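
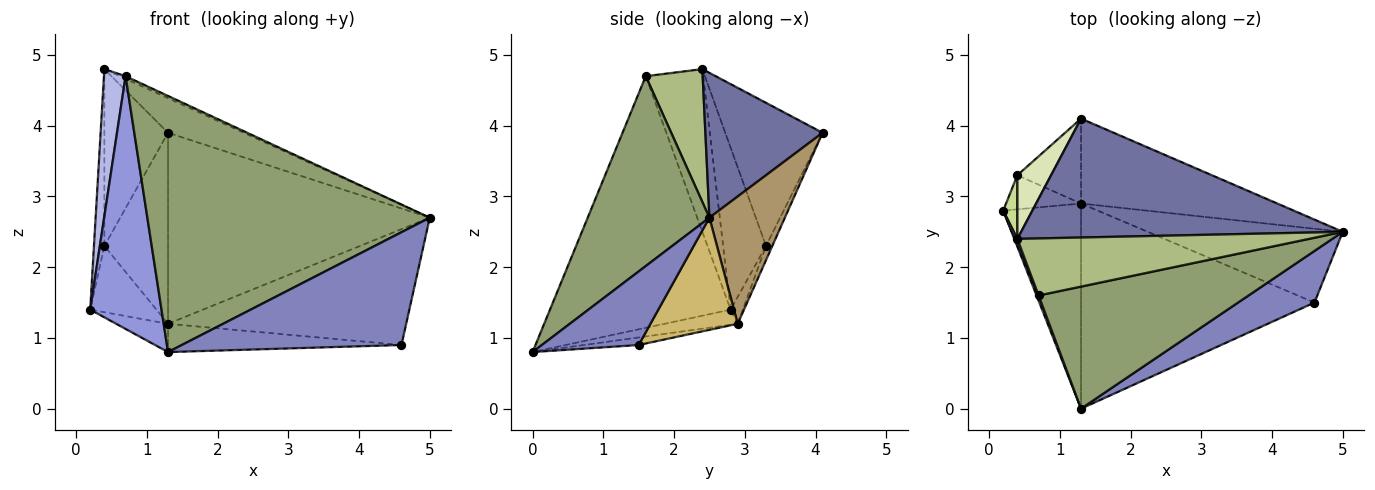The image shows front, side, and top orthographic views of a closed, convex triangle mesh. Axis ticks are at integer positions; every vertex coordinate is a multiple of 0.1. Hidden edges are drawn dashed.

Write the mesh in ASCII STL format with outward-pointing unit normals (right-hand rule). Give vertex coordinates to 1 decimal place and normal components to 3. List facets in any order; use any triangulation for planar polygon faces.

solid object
 facet normal 0.397 0.257 0.881
  outer loop
   vertex 1.3 4.1 3.9
   vertex 0.4 2.4 4.8
   vertex 5.0 2.5 2.7
  endloop
 endfacet
 facet normal 0.372 -0.844 0.386
  outer loop
   vertex 4.6 1.5 0.9
   vertex 5.0 2.5 2.7
   vertex 1.3 0.0 0.8
  endloop
 endfacet
 facet normal -0.930 -0.367 0.007
  outer loop
   vertex 0.7 1.6 4.7
   vertex 0.2 2.8 1.4
   vertex 1.3 0.0 0.8
  endloop
 endfacet
 facet normal -0.936 -0.353 0.014
  outer loop
   vertex 0.7 1.6 4.7
   vertex 0.4 2.4 4.8
   vertex 0.2 2.8 1.4
  endloop
 endfacet
 facet normal 0.363 -0.841 0.401
  outer loop
   vertex 0.7 1.6 4.7
   vertex 1.3 0.0 0.8
   vertex 5.0 2.5 2.7
  endloop
 endfacet
 facet normal 0.414 0.042 0.909
  outer loop
   vertex 0.7 1.6 4.7
   vertex 5.0 2.5 2.7
   vertex 0.4 2.4 4.8
  endloop
 endfacet
 facet normal -0.968 0.235 0.085
  outer loop
   vertex 0.4 3.3 2.3
   vertex 0.2 2.8 1.4
   vertex 0.4 2.4 4.8
  endloop
 endfacet
 facet normal -0.821 0.537 0.193
  outer loop
   vertex 0.4 3.3 2.3
   vertex 0.4 2.4 4.8
   vertex 1.3 4.1 3.9
  endloop
 endfacet
 facet normal 0.255 0.884 -0.393
  outer loop
   vertex 1.3 2.9 1.2
   vertex 1.3 4.1 3.9
   vertex 5.0 2.5 2.7
  endloop
 endfacet
 facet normal 0.295 0.806 -0.513
  outer loop
   vertex 1.3 2.9 1.2
   vertex 5.0 2.5 2.7
   vertex 4.6 1.5 0.9
  endloop
 endfacet
 facet normal -0.162 0.877 -0.452
  outer loop
   vertex 1.3 2.9 1.2
   vertex 0.2 2.8 1.4
   vertex 0.4 3.3 2.3
  endloop
 endfacet
 facet normal -0.090 0.910 -0.404
  outer loop
   vertex 1.3 2.9 1.2
   vertex 0.4 3.3 2.3
   vertex 1.3 4.1 3.9
  endloop
 endfacet
 facet normal -0.189 0.134 -0.973
  outer loop
   vertex 1.3 2.9 1.2
   vertex 1.3 0.0 0.8
   vertex 0.2 2.8 1.4
  endloop
 endfacet
 facet normal -0.032 0.137 -0.990
  outer loop
   vertex 1.3 2.9 1.2
   vertex 4.6 1.5 0.9
   vertex 1.3 0.0 0.8
  endloop
 endfacet
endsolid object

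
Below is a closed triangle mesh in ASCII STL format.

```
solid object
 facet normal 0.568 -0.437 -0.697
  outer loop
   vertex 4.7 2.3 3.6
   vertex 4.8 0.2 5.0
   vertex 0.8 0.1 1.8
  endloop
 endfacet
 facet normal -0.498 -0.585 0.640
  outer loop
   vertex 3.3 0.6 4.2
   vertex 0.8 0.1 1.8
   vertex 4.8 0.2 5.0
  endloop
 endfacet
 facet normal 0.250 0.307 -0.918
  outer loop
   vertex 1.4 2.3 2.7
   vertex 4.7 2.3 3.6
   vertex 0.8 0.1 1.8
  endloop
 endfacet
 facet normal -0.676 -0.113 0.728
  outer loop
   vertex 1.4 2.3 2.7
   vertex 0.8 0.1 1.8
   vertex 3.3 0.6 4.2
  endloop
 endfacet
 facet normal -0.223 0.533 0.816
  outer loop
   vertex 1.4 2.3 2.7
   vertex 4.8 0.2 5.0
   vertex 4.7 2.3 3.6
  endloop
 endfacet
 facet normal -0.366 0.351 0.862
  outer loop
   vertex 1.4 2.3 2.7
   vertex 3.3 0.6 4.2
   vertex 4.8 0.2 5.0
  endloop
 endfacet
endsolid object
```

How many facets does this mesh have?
6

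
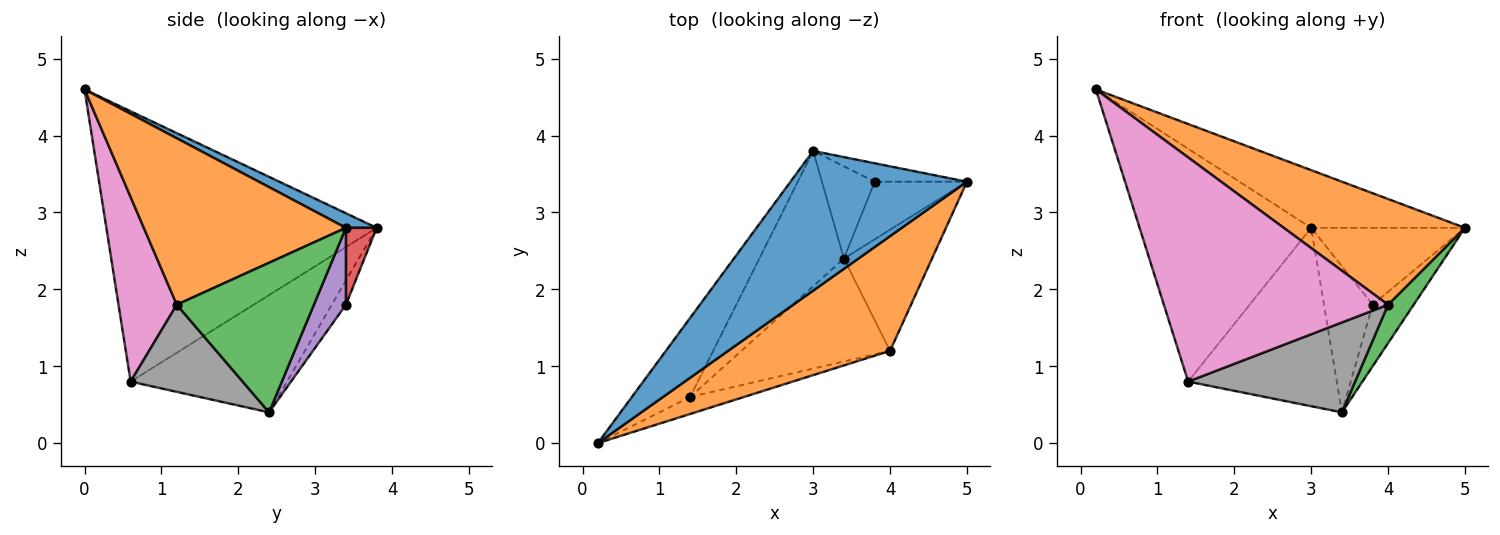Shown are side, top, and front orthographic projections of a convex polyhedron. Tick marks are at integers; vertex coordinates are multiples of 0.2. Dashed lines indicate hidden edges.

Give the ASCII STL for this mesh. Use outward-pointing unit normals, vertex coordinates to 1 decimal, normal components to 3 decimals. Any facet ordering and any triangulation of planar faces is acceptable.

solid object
 facet normal 0.076 0.380 0.922
  outer loop
   vertex 3.0 3.8 2.8
   vertex 0.2 0.0 4.6
   vertex 5.0 3.4 2.8
  endloop
 endfacet
 facet normal 0.603 -0.541 0.587
  outer loop
   vertex 4.0 1.2 1.8
   vertex 5.0 3.4 2.8
   vertex 0.2 0.0 4.6
  endloop
 endfacet
 facet normal 0.851 -0.159 -0.501
  outer loop
   vertex 4.0 1.2 1.8
   vertex 3.4 2.4 0.4
   vertex 5.0 3.4 2.8
  endloop
 endfacet
 facet normal 0.191 0.955 -0.229
  outer loop
   vertex 3.8 3.4 1.8
   vertex 3.0 3.8 2.8
   vertex 5.0 3.4 2.8
  endloop
 endfacet
 facet normal 0.495 0.634 -0.594
  outer loop
   vertex 3.8 3.4 1.8
   vertex 5.0 3.4 2.8
   vertex 3.4 2.4 0.4
  endloop
 endfacet
 facet normal -0.238 0.821 -0.519
  outer loop
   vertex 3.8 3.4 1.8
   vertex 3.4 2.4 0.4
   vertex 3.0 3.8 2.8
  endloop
 endfacet
 facet normal 0.251 -0.965 -0.073
  outer loop
   vertex 1.4 0.6 0.8
   vertex 4.0 1.2 1.8
   vertex 0.2 0.0 4.6
  endloop
 endfacet
 facet normal 0.404 -0.602 -0.689
  outer loop
   vertex 1.4 0.6 0.8
   vertex 3.4 2.4 0.4
   vertex 4.0 1.2 1.8
  endloop
 endfacet
 facet normal -0.831 0.527 -0.179
  outer loop
   vertex 1.4 0.6 0.8
   vertex 0.2 0.0 4.6
   vertex 3.0 3.8 2.8
  endloop
 endfacet
 facet normal -0.642 0.611 -0.463
  outer loop
   vertex 1.4 0.6 0.8
   vertex 3.0 3.8 2.8
   vertex 3.4 2.4 0.4
  endloop
 endfacet
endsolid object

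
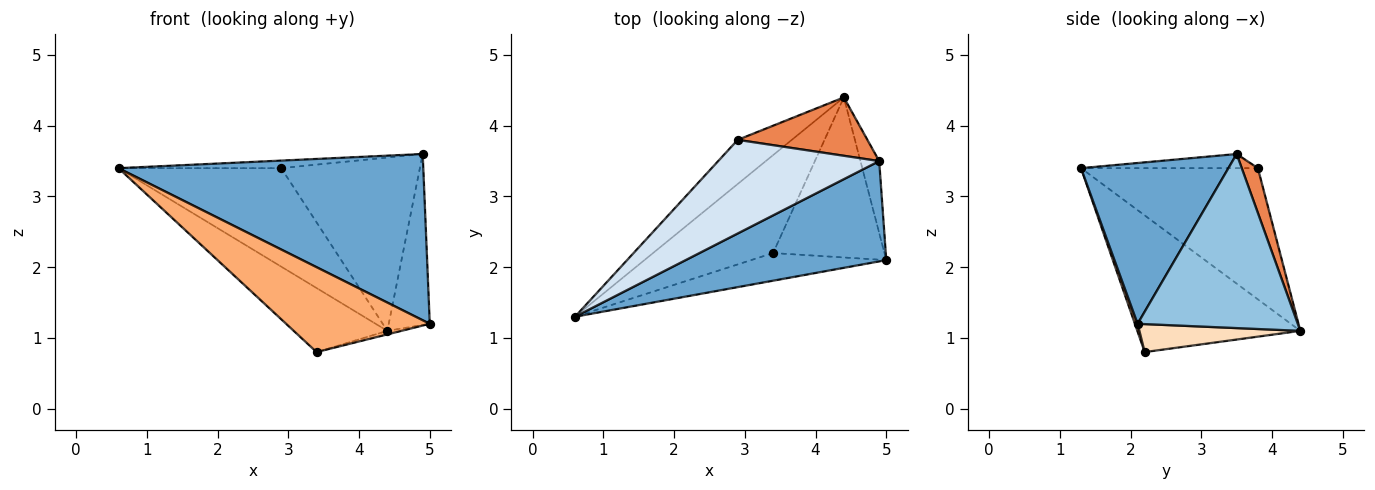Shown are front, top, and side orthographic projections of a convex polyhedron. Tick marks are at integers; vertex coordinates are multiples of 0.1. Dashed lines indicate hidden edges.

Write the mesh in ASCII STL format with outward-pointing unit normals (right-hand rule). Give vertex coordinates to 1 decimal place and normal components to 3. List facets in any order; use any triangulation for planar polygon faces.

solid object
 facet normal 0.383 -0.791 0.477
  outer loop
   vertex 4.9 3.5 3.6
   vertex 0.6 1.3 3.4
   vertex 5.0 2.1 1.2
  endloop
 endfacet
 facet normal 0.963 0.247 -0.104
  outer loop
   vertex 4.9 3.5 3.6
   vertex 5.0 2.1 1.2
   vertex 4.4 4.4 1.1
  endloop
 endfacet
 facet normal -0.704 0.648 -0.290
  outer loop
   vertex 2.9 3.8 3.4
   vertex 4.4 4.4 1.1
   vertex 0.6 1.3 3.4
  endloop
 endfacet
 facet normal -0.087 0.080 0.993
  outer loop
   vertex 2.9 3.8 3.4
   vertex 0.6 1.3 3.4
   vertex 4.9 3.5 3.6
  endloop
 endfacet
 facet normal 0.110 0.942 0.317
  outer loop
   vertex 2.9 3.8 3.4
   vertex 4.9 3.5 3.6
   vertex 4.4 4.4 1.1
  endloop
 endfacet
 facet normal 0.018 -0.951 -0.310
  outer loop
   vertex 3.4 2.2 0.8
   vertex 5.0 2.1 1.2
   vertex 0.6 1.3 3.4
  endloop
 endfacet
 facet normal -0.690 0.396 -0.606
  outer loop
   vertex 3.4 2.2 0.8
   vertex 0.6 1.3 3.4
   vertex 4.4 4.4 1.1
  endloop
 endfacet
 facet normal 0.244 0.021 -0.970
  outer loop
   vertex 3.4 2.2 0.8
   vertex 4.4 4.4 1.1
   vertex 5.0 2.1 1.2
  endloop
 endfacet
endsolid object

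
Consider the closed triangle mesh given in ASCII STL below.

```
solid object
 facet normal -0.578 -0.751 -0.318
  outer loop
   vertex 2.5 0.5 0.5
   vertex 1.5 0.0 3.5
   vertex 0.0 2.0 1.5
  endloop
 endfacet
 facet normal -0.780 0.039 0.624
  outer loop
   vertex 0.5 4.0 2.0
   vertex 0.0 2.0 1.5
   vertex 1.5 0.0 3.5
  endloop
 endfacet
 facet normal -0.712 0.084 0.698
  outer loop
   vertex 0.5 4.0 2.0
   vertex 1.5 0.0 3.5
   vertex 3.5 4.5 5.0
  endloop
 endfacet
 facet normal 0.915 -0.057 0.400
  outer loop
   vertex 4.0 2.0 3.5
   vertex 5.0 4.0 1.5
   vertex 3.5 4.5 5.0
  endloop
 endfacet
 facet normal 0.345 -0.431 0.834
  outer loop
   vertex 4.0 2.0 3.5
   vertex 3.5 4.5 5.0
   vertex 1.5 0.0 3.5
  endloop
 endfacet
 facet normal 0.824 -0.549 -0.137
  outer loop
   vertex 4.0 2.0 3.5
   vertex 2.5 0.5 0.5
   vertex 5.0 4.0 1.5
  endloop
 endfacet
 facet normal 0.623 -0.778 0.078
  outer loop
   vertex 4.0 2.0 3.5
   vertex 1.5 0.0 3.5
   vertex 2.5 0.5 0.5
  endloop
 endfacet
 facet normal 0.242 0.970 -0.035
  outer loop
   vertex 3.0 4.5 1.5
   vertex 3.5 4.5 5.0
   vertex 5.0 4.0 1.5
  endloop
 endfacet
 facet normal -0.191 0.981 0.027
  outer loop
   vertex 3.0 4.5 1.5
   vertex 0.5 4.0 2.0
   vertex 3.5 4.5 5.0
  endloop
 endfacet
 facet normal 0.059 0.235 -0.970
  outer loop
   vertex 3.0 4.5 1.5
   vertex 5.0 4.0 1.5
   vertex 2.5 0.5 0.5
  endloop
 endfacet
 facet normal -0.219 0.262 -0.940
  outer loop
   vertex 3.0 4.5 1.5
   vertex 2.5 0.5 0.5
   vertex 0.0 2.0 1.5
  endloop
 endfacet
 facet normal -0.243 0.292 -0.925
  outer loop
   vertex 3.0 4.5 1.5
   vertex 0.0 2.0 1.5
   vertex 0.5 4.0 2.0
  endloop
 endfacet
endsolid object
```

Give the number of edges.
18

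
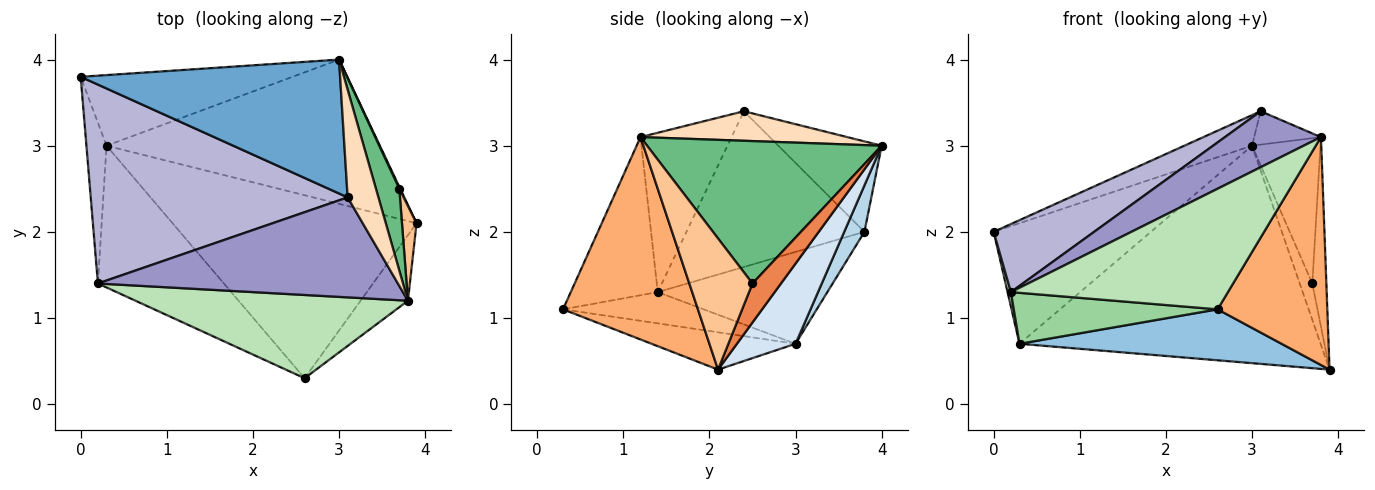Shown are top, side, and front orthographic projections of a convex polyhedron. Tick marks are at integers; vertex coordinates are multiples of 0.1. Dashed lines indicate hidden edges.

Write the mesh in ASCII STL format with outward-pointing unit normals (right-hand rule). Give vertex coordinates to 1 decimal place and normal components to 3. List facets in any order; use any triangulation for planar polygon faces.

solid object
 facet normal -0.322 0.211 0.923
  outer loop
   vertex 3.0 4.0 3.0
   vertex 0.0 3.8 2.0
   vertex 3.1 2.4 3.4
  endloop
 endfacet
 facet normal -0.146 -0.265 -0.953
  outer loop
   vertex 0.3 3.0 0.7
   vertex 3.9 2.1 0.4
   vertex 2.6 0.3 1.1
  endloop
 endfacet
 facet normal 0.110 0.858 -0.502
  outer loop
   vertex 0.3 3.0 0.7
   vertex 0.0 3.8 2.0
   vertex 3.0 4.0 3.0
  endloop
 endfacet
 facet normal 0.160 0.823 -0.546
  outer loop
   vertex 0.3 3.0 0.7
   vertex 3.0 4.0 3.0
   vertex 3.9 2.1 0.4
  endloop
 endfacet
 facet normal 0.914 0.404 0.021
  outer loop
   vertex 3.7 2.5 1.4
   vertex 3.9 2.1 0.4
   vertex 3.0 4.0 3.0
  endloop
 endfacet
 facet normal 0.763 -0.621 -0.179
  outer loop
   vertex 3.8 1.2 3.1
   vertex 2.6 0.3 1.1
   vertex 3.9 2.1 0.4
  endloop
 endfacet
 facet normal 0.970 0.216 0.108
  outer loop
   vertex 3.8 1.2 3.1
   vertex 3.9 2.1 0.4
   vertex 3.7 2.5 1.4
  endloop
 endfacet
 facet normal 0.676 0.218 0.704
  outer loop
   vertex 3.8 1.2 3.1
   vertex 3.0 4.0 3.0
   vertex 3.1 2.4 3.4
  endloop
 endfacet
 facet normal 0.948 0.277 0.156
  outer loop
   vertex 3.8 1.2 3.1
   vertex 3.7 2.5 1.4
   vertex 3.0 4.0 3.0
  endloop
 endfacet
 facet normal -0.227 -0.329 -0.916
  outer loop
   vertex 0.2 1.4 1.3
   vertex 0.3 3.0 0.7
   vertex 2.6 0.3 1.1
  endloop
 endfacet
 facet normal -0.313 -0.781 0.540
  outer loop
   vertex 0.2 1.4 1.3
   vertex 2.6 0.3 1.1
   vertex 3.8 1.2 3.1
  endloop
 endfacet
 facet normal -0.977 -0.019 -0.214
  outer loop
   vertex 0.2 1.4 1.3
   vertex 0.0 3.8 2.0
   vertex 0.3 3.0 0.7
  endloop
 endfacet
 facet normal -0.420 -0.443 0.792
  outer loop
   vertex 0.2 1.4 1.3
   vertex 3.8 1.2 3.1
   vertex 3.1 2.4 3.4
  endloop
 endfacet
 facet normal -0.497 -0.281 0.821
  outer loop
   vertex 0.2 1.4 1.3
   vertex 3.1 2.4 3.4
   vertex 0.0 3.8 2.0
  endloop
 endfacet
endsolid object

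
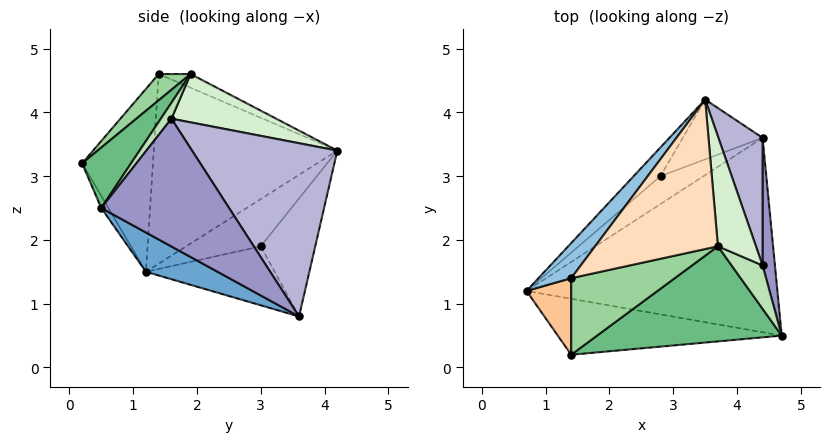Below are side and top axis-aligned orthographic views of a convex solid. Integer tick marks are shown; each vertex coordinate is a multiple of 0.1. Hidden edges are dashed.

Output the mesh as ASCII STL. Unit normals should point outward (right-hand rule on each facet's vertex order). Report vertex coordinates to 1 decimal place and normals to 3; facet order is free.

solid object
 facet normal 0.137 -0.466 -0.874
  outer loop
   vertex 4.4 3.6 0.8
   vertex 4.7 0.5 2.5
   vertex 0.7 1.2 1.5
  endloop
 endfacet
 facet normal -0.765 0.630 0.132
  outer loop
   vertex 1.4 1.4 4.6
   vertex 3.5 4.2 3.4
   vertex 0.7 1.2 1.5
  endloop
 endfacet
 facet normal -0.578 0.747 -0.328
  outer loop
   vertex 2.8 3.0 1.9
   vertex 0.7 1.2 1.5
   vertex 3.5 4.2 3.4
  endloop
 endfacet
 facet normal -0.551 0.732 -0.402
  outer loop
   vertex 2.8 3.0 1.9
   vertex 4.4 3.6 0.8
   vertex 0.7 1.2 1.5
  endloop
 endfacet
 facet normal -0.535 0.764 -0.361
  outer loop
   vertex 2.8 3.0 1.9
   vertex 3.5 4.2 3.4
   vertex 4.4 3.6 0.8
  endloop
 endfacet
 facet normal -0.027 -0.866 -0.499
  outer loop
   vertex 1.4 0.2 3.2
   vertex 0.7 1.2 1.5
   vertex 4.7 0.5 2.5
  endloop
 endfacet
 facet normal -0.936 -0.267 0.229
  outer loop
   vertex 1.4 0.2 3.2
   vertex 1.4 1.4 4.6
   vertex 0.7 1.2 1.5
  endloop
 endfacet
 facet normal -0.099 0.454 0.886
  outer loop
   vertex 3.7 1.9 4.6
   vertex 3.5 4.2 3.4
   vertex 1.4 1.4 4.6
  endloop
 endfacet
 facet normal 0.199 -0.769 0.607
  outer loop
   vertex 3.7 1.9 4.6
   vertex 1.4 0.2 3.2
   vertex 4.7 0.5 2.5
  endloop
 endfacet
 facet normal 0.163 -0.749 0.642
  outer loop
   vertex 3.7 1.9 4.6
   vertex 1.4 1.4 4.6
   vertex 1.4 0.2 3.2
  endloop
 endfacet
 facet normal 0.323 -0.710 0.627
  outer loop
   vertex 4.4 1.6 3.9
   vertex 3.7 1.9 4.6
   vertex 4.7 0.5 2.5
  endloop
 endfacet
 facet normal 0.732 0.364 0.576
  outer loop
   vertex 4.4 1.6 3.9
   vertex 3.5 4.2 3.4
   vertex 3.7 1.9 4.6
  endloop
 endfacet
 facet normal 0.984 0.147 0.095
  outer loop
   vertex 4.4 1.6 3.9
   vertex 4.7 0.5 2.5
   vertex 4.4 3.6 0.8
  endloop
 endfacet
 facet normal 0.905 0.358 0.231
  outer loop
   vertex 4.4 1.6 3.9
   vertex 4.4 3.6 0.8
   vertex 3.5 4.2 3.4
  endloop
 endfacet
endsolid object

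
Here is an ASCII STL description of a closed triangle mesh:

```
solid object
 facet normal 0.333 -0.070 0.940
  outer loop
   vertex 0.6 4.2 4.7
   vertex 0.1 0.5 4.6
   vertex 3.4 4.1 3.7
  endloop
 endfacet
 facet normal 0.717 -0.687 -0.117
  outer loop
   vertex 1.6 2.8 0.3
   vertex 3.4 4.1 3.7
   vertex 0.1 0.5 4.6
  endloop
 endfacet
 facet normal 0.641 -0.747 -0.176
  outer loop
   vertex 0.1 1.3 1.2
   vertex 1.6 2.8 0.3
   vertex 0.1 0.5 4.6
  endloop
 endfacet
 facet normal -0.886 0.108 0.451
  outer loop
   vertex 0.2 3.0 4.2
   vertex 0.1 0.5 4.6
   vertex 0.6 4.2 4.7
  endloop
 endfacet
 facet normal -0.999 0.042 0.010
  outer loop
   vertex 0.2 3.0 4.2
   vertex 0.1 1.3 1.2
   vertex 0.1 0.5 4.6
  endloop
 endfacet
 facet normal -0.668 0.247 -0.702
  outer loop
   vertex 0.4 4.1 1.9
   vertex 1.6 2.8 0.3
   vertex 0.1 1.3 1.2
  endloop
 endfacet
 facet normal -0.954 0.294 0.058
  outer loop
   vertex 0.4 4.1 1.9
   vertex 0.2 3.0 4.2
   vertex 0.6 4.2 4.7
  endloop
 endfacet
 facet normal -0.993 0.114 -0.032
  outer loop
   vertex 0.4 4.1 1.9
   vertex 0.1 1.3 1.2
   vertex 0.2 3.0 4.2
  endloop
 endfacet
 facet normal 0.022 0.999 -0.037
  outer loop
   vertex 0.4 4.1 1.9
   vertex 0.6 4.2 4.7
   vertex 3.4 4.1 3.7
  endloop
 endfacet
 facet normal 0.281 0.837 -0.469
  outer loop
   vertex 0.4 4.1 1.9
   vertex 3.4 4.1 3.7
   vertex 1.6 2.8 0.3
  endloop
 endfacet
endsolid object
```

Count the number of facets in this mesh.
10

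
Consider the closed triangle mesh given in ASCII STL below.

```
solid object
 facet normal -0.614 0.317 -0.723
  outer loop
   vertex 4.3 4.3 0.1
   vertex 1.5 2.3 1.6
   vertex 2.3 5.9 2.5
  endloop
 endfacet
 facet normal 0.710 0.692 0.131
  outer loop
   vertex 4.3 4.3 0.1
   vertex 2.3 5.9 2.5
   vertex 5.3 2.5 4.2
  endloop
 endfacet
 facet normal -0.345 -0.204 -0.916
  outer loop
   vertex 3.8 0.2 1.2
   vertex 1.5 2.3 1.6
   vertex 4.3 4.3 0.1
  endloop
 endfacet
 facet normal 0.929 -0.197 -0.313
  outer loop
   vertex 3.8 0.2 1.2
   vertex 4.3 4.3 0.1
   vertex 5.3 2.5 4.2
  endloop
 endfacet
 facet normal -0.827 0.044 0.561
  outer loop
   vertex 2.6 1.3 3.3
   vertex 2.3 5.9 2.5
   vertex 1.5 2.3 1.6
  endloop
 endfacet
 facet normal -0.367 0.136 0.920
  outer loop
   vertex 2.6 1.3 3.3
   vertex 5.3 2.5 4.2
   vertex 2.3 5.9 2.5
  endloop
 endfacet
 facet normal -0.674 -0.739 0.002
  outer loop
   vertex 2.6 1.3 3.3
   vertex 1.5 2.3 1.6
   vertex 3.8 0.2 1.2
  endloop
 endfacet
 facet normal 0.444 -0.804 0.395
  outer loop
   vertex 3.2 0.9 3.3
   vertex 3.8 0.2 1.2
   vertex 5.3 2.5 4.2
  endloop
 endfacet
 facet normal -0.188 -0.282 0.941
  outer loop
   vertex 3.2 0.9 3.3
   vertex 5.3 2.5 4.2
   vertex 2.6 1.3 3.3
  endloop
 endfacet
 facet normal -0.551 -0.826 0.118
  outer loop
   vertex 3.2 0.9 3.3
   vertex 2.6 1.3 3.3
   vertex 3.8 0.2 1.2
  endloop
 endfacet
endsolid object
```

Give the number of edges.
15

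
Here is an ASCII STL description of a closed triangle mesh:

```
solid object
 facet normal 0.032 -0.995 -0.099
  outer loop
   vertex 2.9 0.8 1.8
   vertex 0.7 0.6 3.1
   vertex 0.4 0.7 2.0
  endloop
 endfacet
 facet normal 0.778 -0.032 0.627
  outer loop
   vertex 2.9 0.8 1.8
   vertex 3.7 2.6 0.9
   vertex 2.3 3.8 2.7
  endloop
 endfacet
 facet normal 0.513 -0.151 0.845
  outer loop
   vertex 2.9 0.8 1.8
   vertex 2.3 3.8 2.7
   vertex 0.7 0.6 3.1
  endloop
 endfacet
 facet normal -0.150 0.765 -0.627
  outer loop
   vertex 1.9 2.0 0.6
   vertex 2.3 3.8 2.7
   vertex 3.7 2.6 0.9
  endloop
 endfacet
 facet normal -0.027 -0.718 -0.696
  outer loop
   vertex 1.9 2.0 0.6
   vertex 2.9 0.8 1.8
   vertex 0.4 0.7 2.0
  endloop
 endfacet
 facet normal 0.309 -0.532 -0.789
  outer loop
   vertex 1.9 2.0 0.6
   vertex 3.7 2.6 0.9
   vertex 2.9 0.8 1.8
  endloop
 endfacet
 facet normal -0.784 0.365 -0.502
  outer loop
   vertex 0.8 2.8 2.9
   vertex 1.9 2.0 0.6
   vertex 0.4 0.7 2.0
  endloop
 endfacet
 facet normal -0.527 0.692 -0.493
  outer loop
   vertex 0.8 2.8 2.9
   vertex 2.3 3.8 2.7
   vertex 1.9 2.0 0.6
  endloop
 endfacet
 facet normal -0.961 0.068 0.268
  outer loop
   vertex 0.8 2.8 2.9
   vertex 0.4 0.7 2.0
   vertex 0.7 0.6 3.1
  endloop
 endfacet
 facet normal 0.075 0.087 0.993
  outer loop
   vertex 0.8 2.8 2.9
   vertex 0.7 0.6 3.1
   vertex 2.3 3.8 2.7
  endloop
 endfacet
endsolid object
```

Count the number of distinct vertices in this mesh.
7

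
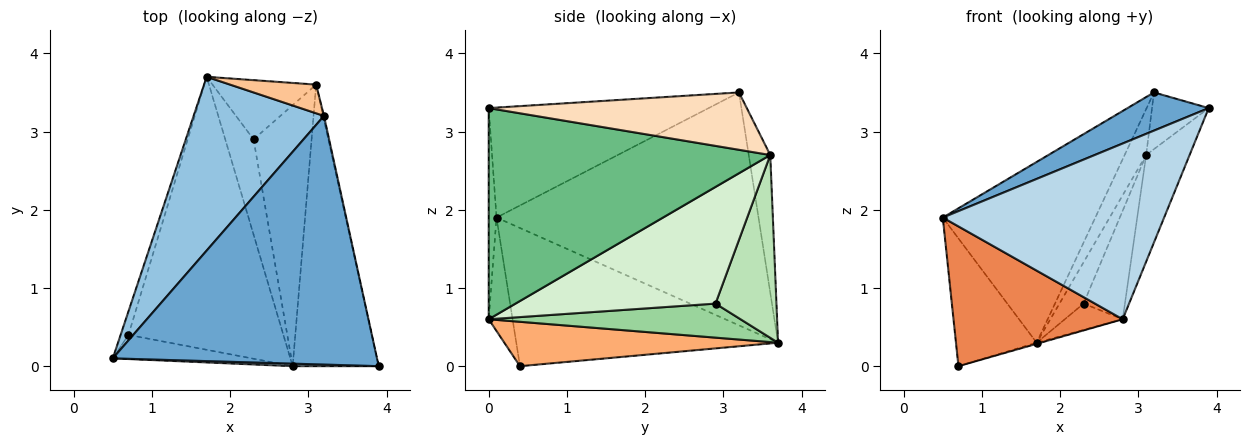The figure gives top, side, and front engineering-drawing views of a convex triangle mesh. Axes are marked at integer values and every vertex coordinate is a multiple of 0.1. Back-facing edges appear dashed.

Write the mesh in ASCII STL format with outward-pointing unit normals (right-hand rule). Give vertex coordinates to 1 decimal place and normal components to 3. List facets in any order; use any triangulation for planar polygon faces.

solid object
 facet normal -0.381 -0.140 0.914
  outer loop
   vertex 3.2 3.2 3.5
   vertex 0.5 0.1 1.9
   vertex 3.9 0.0 3.3
  endloop
 endfacet
 facet normal -0.778 0.453 0.435
  outer loop
   vertex 3.2 3.2 3.5
   vertex 1.7 3.7 0.3
   vertex 0.5 0.1 1.9
  endloop
 endfacet
 facet normal -0.035 -0.999 0.014
  outer loop
   vertex 2.8 0.0 0.6
   vertex 3.9 0.0 3.3
   vertex 0.5 0.1 1.9
  endloop
 endfacet
 facet normal -0.954 0.294 -0.054
  outer loop
   vertex 0.7 0.4 0.0
   vertex 0.5 0.1 1.9
   vertex 1.7 3.7 0.3
  endloop
 endfacet
 facet normal -0.138 -0.976 -0.169
  outer loop
   vertex 0.7 0.4 0.0
   vertex 2.8 0.0 0.6
   vertex 0.5 0.1 1.9
  endloop
 endfacet
 facet normal 0.275 0.004 -0.961
  outer loop
   vertex 0.7 0.4 0.0
   vertex 1.7 3.7 0.3
   vertex 2.8 0.0 0.6
  endloop
 endfacet
 facet normal -0.647 0.647 0.404
  outer loop
   vertex 3.1 3.6 2.7
   vertex 1.7 3.7 0.3
   vertex 3.2 3.2 3.5
  endloop
 endfacet
 facet normal 0.977 0.215 -0.015
  outer loop
   vertex 3.1 3.6 2.7
   vertex 3.2 3.2 3.5
   vertex 3.9 0.0 3.3
  endloop
 endfacet
 facet normal 0.917 0.141 -0.374
  outer loop
   vertex 3.1 3.6 2.7
   vertex 3.9 0.0 3.3
   vertex 2.8 0.0 0.6
  endloop
 endfacet
 facet normal 0.757 0.174 -0.630
  outer loop
   vertex 2.3 2.9 0.8
   vertex 2.8 0.0 0.6
   vertex 1.7 3.7 0.3
  endloop
 endfacet
 facet normal 0.823 0.326 -0.466
  outer loop
   vertex 2.3 2.9 0.8
   vertex 1.7 3.7 0.3
   vertex 3.1 3.6 2.7
  endloop
 endfacet
 facet normal 0.880 0.182 -0.438
  outer loop
   vertex 2.3 2.9 0.8
   vertex 3.1 3.6 2.7
   vertex 2.8 0.0 0.6
  endloop
 endfacet
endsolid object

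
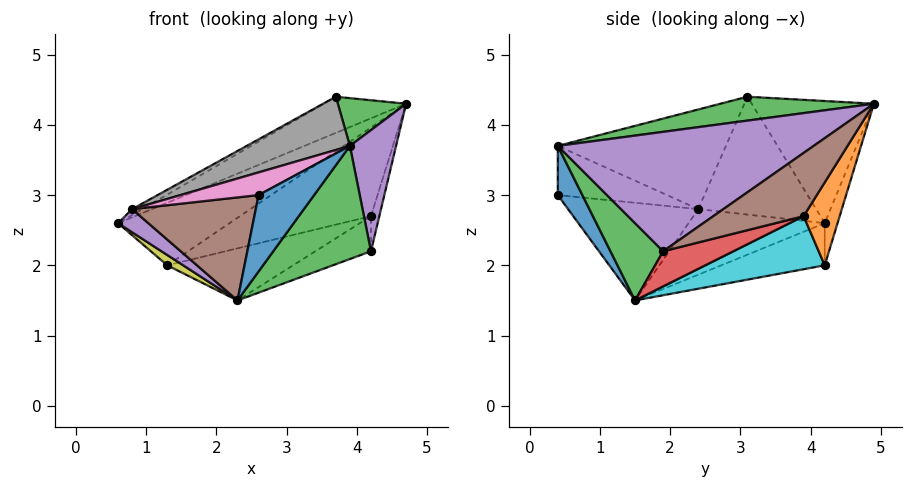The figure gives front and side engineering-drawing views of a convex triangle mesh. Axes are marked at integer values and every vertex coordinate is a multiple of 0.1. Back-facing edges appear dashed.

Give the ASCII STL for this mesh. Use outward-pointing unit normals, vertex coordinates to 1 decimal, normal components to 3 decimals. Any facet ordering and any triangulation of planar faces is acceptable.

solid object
 facet normal 0.324 -0.731 -0.601
  outer loop
   vertex 2.6 0.4 3.0
   vertex 2.3 1.5 1.5
   vertex 3.9 0.4 3.7
  endloop
 endfacet
 facet normal -0.408 0.275 0.871
  outer loop
   vertex 3.7 3.1 4.4
   vertex 4.7 4.9 4.3
   vertex 0.6 4.2 2.6
  endloop
 endfacet
 facet normal 0.439 -0.195 0.877
  outer loop
   vertex 3.7 3.1 4.4
   vertex 3.9 0.4 3.7
   vertex 4.7 4.9 4.3
  endloop
 endfacet
 facet normal -0.490 0.042 0.870
  outer loop
   vertex 0.8 2.4 2.8
   vertex 3.7 3.1 4.4
   vertex 0.6 4.2 2.6
  endloop
 endfacet
 facet normal -0.699 -0.155 -0.699
  outer loop
   vertex 0.8 2.4 2.8
   vertex 0.6 4.2 2.6
   vertex 2.3 1.5 1.5
  endloop
 endfacet
 facet normal -0.682 -0.648 -0.339
  outer loop
   vertex 0.8 2.4 2.8
   vertex 2.3 1.5 1.5
   vertex 2.6 0.4 3.0
  endloop
 endfacet
 facet normal -0.449 -0.321 0.834
  outer loop
   vertex 0.8 2.4 2.8
   vertex 2.6 0.4 3.0
   vertex 3.9 0.4 3.7
  endloop
 endfacet
 facet normal -0.419 -0.257 0.871
  outer loop
   vertex 0.8 2.4 2.8
   vertex 3.9 0.4 3.7
   vertex 3.7 3.1 4.4
  endloop
 endfacet
 facet normal -0.648 -0.100 -0.755
  outer loop
   vertex 1.3 4.2 2.0
   vertex 2.3 1.5 1.5
   vertex 0.6 4.2 2.6
  endloop
 endfacet
 facet normal 0.252 0.266 -0.931
  outer loop
   vertex 1.3 4.2 2.0
   vertex 4.2 3.9 2.7
   vertex 2.3 1.5 1.5
  endloop
 endfacet
 facet normal -0.113 0.985 -0.132
  outer loop
   vertex 1.3 4.2 2.0
   vertex 0.6 4.2 2.6
   vertex 4.7 4.9 4.3
  endloop
 endfacet
 facet normal 0.219 0.795 -0.565
  outer loop
   vertex 1.3 4.2 2.0
   vertex 4.7 4.9 4.3
   vertex 4.2 3.9 2.7
  endloop
 endfacet
 facet normal 0.373 -0.692 -0.618
  outer loop
   vertex 4.2 1.9 2.2
   vertex 3.9 0.4 3.7
   vertex 2.3 1.5 1.5
  endloop
 endfacet
 facet normal 0.293 0.232 -0.928
  outer loop
   vertex 4.2 1.9 2.2
   vertex 2.3 1.5 1.5
   vertex 4.2 3.9 2.7
  endloop
 endfacet
 facet normal 0.984 -0.177 0.019
  outer loop
   vertex 4.2 1.9 2.2
   vertex 4.7 4.9 4.3
   vertex 3.9 0.4 3.7
  endloop
 endfacet
 facet normal 0.934 0.087 -0.346
  outer loop
   vertex 4.2 1.9 2.2
   vertex 4.2 3.9 2.7
   vertex 4.7 4.9 4.3
  endloop
 endfacet
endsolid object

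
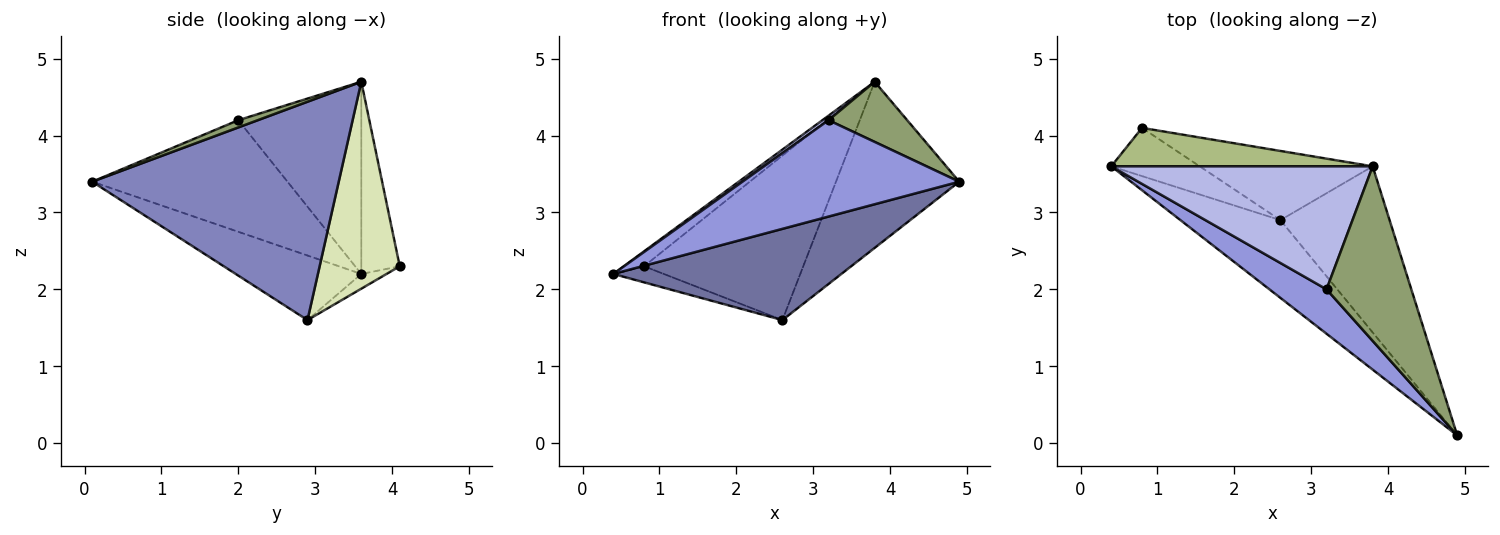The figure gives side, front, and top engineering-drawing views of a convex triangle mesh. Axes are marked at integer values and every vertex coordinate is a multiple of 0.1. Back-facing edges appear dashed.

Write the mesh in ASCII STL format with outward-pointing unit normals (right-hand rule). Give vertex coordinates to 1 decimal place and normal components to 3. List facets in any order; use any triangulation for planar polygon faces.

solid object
 facet normal -0.387 -0.702 -0.598
  outer loop
   vertex 2.6 2.9 1.6
   vertex 4.9 0.1 3.4
   vertex 0.4 3.6 2.2
  endloop
 endfacet
 facet normal 0.816 0.408 -0.408
  outer loop
   vertex 2.6 2.9 1.6
   vertex 3.8 3.6 4.7
   vertex 4.9 0.1 3.4
  endloop
 endfacet
 facet normal -0.633 -0.703 0.324
  outer loop
   vertex 3.2 2.0 4.2
   vertex 0.4 3.6 2.2
   vertex 4.9 0.1 3.4
  endloop
 endfacet
 facet normal -0.592 -0.030 0.805
  outer loop
   vertex 3.2 2.0 4.2
   vertex 3.8 3.6 4.7
   vertex 0.4 3.6 2.2
  endloop
 endfacet
 facet normal 0.081 -0.325 0.942
  outer loop
   vertex 3.2 2.0 4.2
   vertex 4.9 0.1 3.4
   vertex 3.8 3.6 4.7
  endloop
 endfacet
 facet normal -0.565 0.299 0.769
  outer loop
   vertex 0.8 4.1 2.3
   vertex 0.4 3.6 2.2
   vertex 3.8 3.6 4.7
  endloop
 endfacet
 facet normal -0.156 0.312 -0.937
  outer loop
   vertex 0.8 4.1 2.3
   vertex 2.6 2.9 1.6
   vertex 0.4 3.6 2.2
  endloop
 endfacet
 facet normal 0.421 0.836 -0.352
  outer loop
   vertex 0.8 4.1 2.3
   vertex 3.8 3.6 4.7
   vertex 2.6 2.9 1.6
  endloop
 endfacet
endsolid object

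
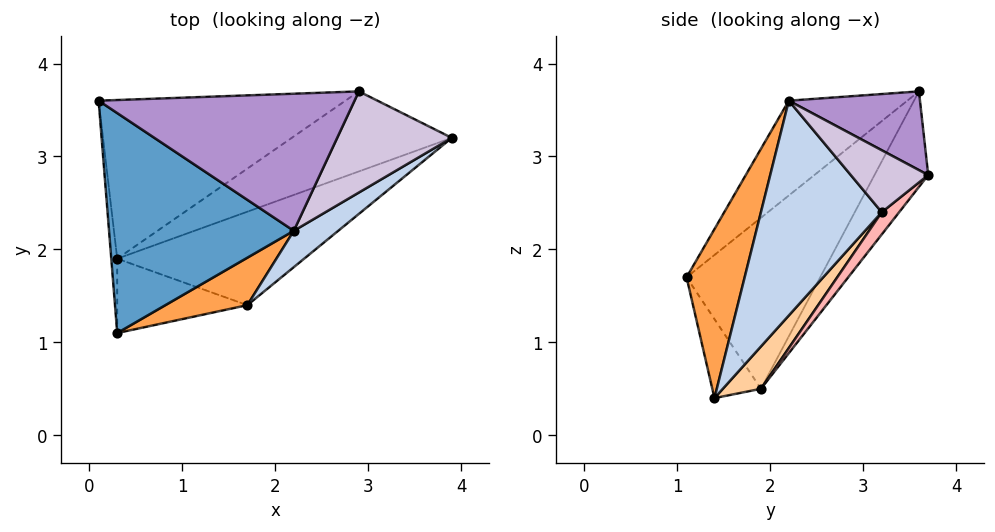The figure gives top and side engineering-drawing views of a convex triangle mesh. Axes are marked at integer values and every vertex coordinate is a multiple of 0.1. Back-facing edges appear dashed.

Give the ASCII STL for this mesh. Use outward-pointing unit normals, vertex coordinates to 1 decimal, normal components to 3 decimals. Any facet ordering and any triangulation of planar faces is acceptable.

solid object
 facet normal -0.365 -0.599 0.712
  outer loop
   vertex 2.2 2.2 3.6
   vertex 0.1 3.6 3.7
   vertex 0.3 1.1 1.7
  endloop
 endfacet
 facet normal 0.563 -0.818 0.116
  outer loop
   vertex 2.2 2.2 3.6
   vertex 1.7 1.4 0.4
   vertex 3.9 3.2 2.4
  endloop
 endfacet
 facet normal 0.358 -0.918 0.173
  outer loop
   vertex 2.2 2.2 3.6
   vertex 0.3 1.1 1.7
   vertex 1.7 1.4 0.4
  endloop
 endfacet
 facet normal 0.171 0.631 -0.757
  outer loop
   vertex 0.3 1.9 0.5
   vertex 3.9 3.2 2.4
   vertex 1.7 1.4 0.4
  endloop
 endfacet
 facet normal -0.998 -0.052 -0.035
  outer loop
   vertex 0.3 1.9 0.5
   vertex 0.3 1.1 1.7
   vertex 0.1 3.6 3.7
  endloop
 endfacet
 facet normal -0.319 -0.789 -0.526
  outer loop
   vertex 0.3 1.9 0.5
   vertex 1.7 1.4 0.4
   vertex 0.3 1.1 1.7
  endloop
 endfacet
 facet normal -0.182 0.864 -0.470
  outer loop
   vertex 2.9 3.7 2.8
   vertex 0.3 1.9 0.5
   vertex 0.1 3.6 3.7
  endloop
 endfacet
 facet normal 0.094 0.730 -0.677
  outer loop
   vertex 2.9 3.7 2.8
   vertex 3.9 3.2 2.4
   vertex 0.3 1.9 0.5
  endloop
 endfacet
 facet normal 0.275 0.349 0.896
  outer loop
   vertex 2.9 3.7 2.8
   vertex 0.1 3.6 3.7
   vertex 2.2 2.2 3.6
  endloop
 endfacet
 facet normal 0.462 0.240 0.854
  outer loop
   vertex 2.9 3.7 2.8
   vertex 2.2 2.2 3.6
   vertex 3.9 3.2 2.4
  endloop
 endfacet
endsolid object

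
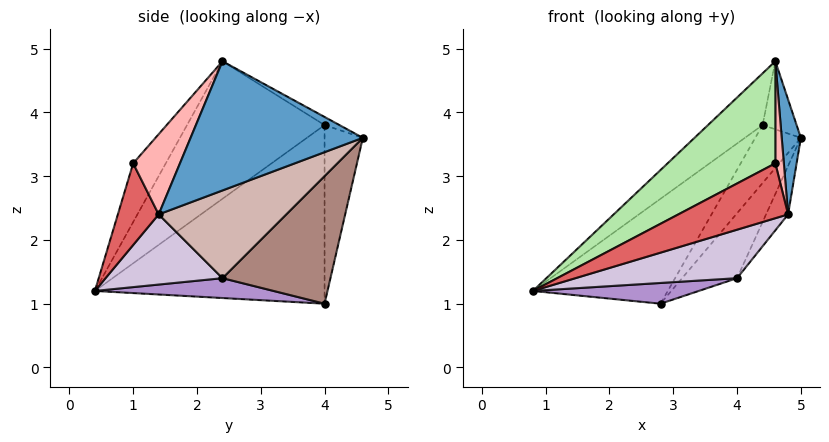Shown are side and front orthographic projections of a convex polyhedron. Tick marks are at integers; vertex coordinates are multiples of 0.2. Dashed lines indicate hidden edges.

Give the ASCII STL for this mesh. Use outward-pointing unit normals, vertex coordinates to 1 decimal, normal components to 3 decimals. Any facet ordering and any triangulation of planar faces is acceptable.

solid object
 facet normal 0.986 -0.110 0.128
  outer loop
   vertex 4.8 1.4 2.4
   vertex 5.0 4.6 3.6
   vertex 4.6 2.4 4.8
  endloop
 endfacet
 facet normal -0.734 0.291 0.613
  outer loop
   vertex 4.4 4.0 3.8
   vertex 0.8 0.4 1.2
   vertex 4.6 2.4 4.8
  endloop
 endfacet
 facet normal -0.218 0.498 0.840
  outer loop
   vertex 4.4 4.0 3.8
   vertex 4.6 2.4 4.8
   vertex 5.0 4.6 3.6
  endloop
 endfacet
 facet normal -0.773 0.454 0.442
  outer loop
   vertex 4.4 4.0 3.8
   vertex 2.8 4.0 1.0
   vertex 0.8 0.4 1.2
  endloop
 endfacet
 facet normal -0.604 0.719 0.345
  outer loop
   vertex 4.4 4.0 3.8
   vertex 5.0 4.6 3.6
   vertex 2.8 4.0 1.0
  endloop
 endfacet
 facet normal -0.222 -0.734 0.642
  outer loop
   vertex 4.6 1.0 3.2
   vertex 4.6 2.4 4.8
   vertex 0.8 0.4 1.2
  endloop
 endfacet
 facet normal 0.326 -0.876 -0.356
  outer loop
   vertex 4.6 1.0 3.2
   vertex 0.8 0.4 1.2
   vertex 4.8 1.4 2.4
  endloop
 endfacet
 facet normal 0.972 -0.177 0.155
  outer loop
   vertex 4.6 1.0 3.2
   vertex 4.8 1.4 2.4
   vertex 4.6 2.4 4.8
  endloop
 endfacet
 facet normal 0.146 -0.136 -0.980
  outer loop
   vertex 4.0 2.4 1.4
   vertex 0.8 0.4 1.2
   vertex 2.8 4.0 1.0
  endloop
 endfacet
 facet normal 0.361 -0.499 -0.788
  outer loop
   vertex 4.0 2.4 1.4
   vertex 4.8 1.4 2.4
   vertex 0.8 0.4 1.2
  endloop
 endfacet
 facet normal 0.676 0.344 -0.651
  outer loop
   vertex 4.0 2.4 1.4
   vertex 2.8 4.0 1.0
   vertex 5.0 4.6 3.6
  endloop
 endfacet
 facet normal 0.838 0.145 -0.526
  outer loop
   vertex 4.0 2.4 1.4
   vertex 5.0 4.6 3.6
   vertex 4.8 1.4 2.4
  endloop
 endfacet
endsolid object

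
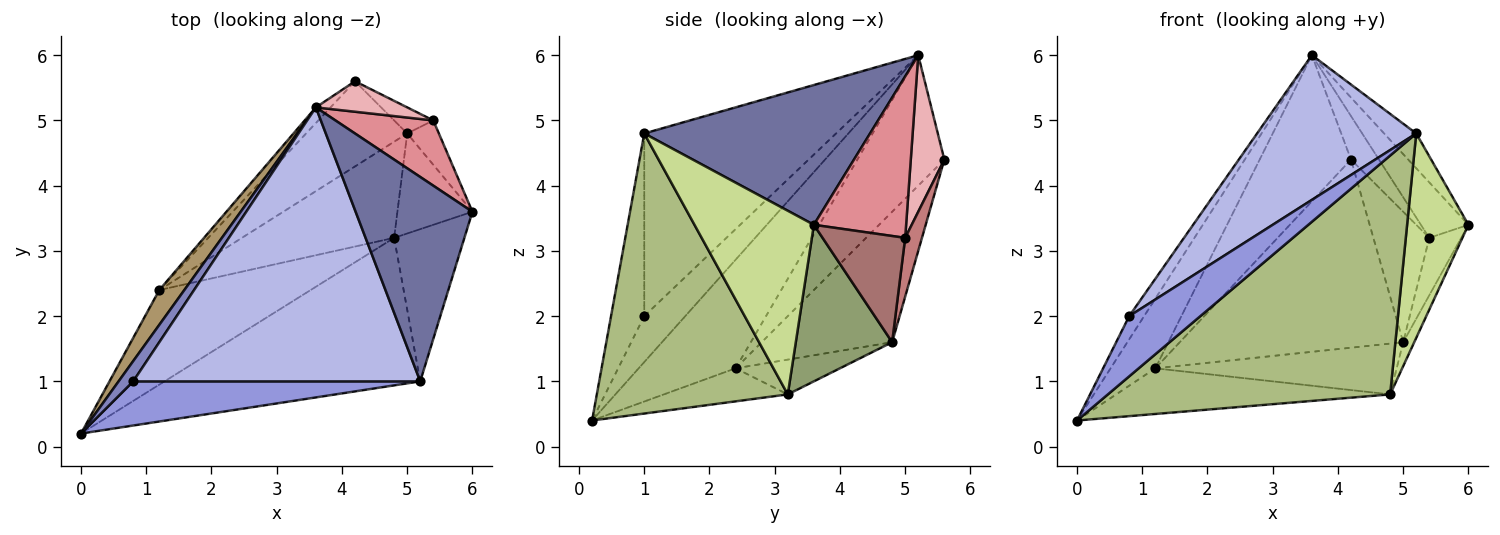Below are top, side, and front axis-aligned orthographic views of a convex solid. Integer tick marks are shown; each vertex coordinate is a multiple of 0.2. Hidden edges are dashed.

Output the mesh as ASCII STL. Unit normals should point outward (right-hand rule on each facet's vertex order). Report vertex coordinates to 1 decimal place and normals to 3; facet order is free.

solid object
 facet normal 0.763 0.108 0.637
  outer loop
   vertex 5.2 1.0 4.8
   vertex 6.0 3.6 3.4
   vertex 3.6 5.2 6.0
  endloop
 endfacet
 facet normal -0.900 0.327 0.286
  outer loop
   vertex 0.8 1.0 2.0
   vertex 3.6 5.2 6.0
   vertex 0.0 0.2 0.4
  endloop
 endfacet
 facet normal -0.352 -0.755 0.553
  outer loop
   vertex 0.8 1.0 2.0
   vertex 0.0 0.2 0.4
   vertex 5.2 1.0 4.8
  endloop
 endfacet
 facet normal -0.490 -0.407 0.771
  outer loop
   vertex 0.8 1.0 2.0
   vertex 5.2 1.0 4.8
   vertex 3.6 5.2 6.0
  endloop
 endfacet
 facet normal 0.897 0.103 -0.430
  outer loop
   vertex 4.8 3.2 0.8
   vertex 5.0 4.8 1.6
   vertex 6.0 3.6 3.4
  endloop
 endfacet
 facet normal 0.499 -0.737 -0.455
  outer loop
   vertex 4.8 3.2 0.8
   vertex 5.2 1.0 4.8
   vertex 0.0 0.2 0.4
  endloop
 endfacet
 facet normal 0.842 -0.433 -0.322
  outer loop
   vertex 4.8 3.2 0.8
   vertex 6.0 3.6 3.4
   vertex 5.2 1.0 4.8
  endloop
 endfacet
 facet normal -0.470 0.804 -0.364
  outer loop
   vertex 1.2 2.4 1.2
   vertex 4.2 5.6 4.4
   vertex 5.0 4.8 1.6
  endloop
 endfacet
 facet normal -0.889 0.410 0.205
  outer loop
   vertex 1.2 2.4 1.2
   vertex 0.0 0.2 0.4
   vertex 3.6 5.2 6.0
  endloop
 endfacet
 facet normal -0.688 0.722 -0.077
  outer loop
   vertex 1.2 2.4 1.2
   vertex 3.6 5.2 6.0
   vertex 4.2 5.6 4.4
  endloop
 endfacet
 facet normal -0.193 0.427 -0.884
  outer loop
   vertex 1.2 2.4 1.2
   vertex 4.8 3.2 0.8
   vertex 0.0 0.2 0.4
  endloop
 endfacet
 facet normal -0.198 0.458 -0.867
  outer loop
   vertex 1.2 2.4 1.2
   vertex 5.0 4.8 1.6
   vertex 4.8 3.2 0.8
  endloop
 endfacet
 facet normal 0.899 0.347 -0.268
  outer loop
   vertex 5.4 5.0 3.2
   vertex 6.0 3.6 3.4
   vertex 5.0 4.8 1.6
  endloop
 endfacet
 facet normal 0.282 0.941 -0.188
  outer loop
   vertex 5.4 5.0 3.2
   vertex 5.0 4.8 1.6
   vertex 4.2 5.6 4.4
  endloop
 endfacet
 facet normal 0.783 0.403 0.474
  outer loop
   vertex 5.4 5.0 3.2
   vertex 3.6 5.2 6.0
   vertex 6.0 3.6 3.4
  endloop
 endfacet
 facet normal 0.701 0.584 0.409
  outer loop
   vertex 5.4 5.0 3.2
   vertex 4.2 5.6 4.4
   vertex 3.6 5.2 6.0
  endloop
 endfacet
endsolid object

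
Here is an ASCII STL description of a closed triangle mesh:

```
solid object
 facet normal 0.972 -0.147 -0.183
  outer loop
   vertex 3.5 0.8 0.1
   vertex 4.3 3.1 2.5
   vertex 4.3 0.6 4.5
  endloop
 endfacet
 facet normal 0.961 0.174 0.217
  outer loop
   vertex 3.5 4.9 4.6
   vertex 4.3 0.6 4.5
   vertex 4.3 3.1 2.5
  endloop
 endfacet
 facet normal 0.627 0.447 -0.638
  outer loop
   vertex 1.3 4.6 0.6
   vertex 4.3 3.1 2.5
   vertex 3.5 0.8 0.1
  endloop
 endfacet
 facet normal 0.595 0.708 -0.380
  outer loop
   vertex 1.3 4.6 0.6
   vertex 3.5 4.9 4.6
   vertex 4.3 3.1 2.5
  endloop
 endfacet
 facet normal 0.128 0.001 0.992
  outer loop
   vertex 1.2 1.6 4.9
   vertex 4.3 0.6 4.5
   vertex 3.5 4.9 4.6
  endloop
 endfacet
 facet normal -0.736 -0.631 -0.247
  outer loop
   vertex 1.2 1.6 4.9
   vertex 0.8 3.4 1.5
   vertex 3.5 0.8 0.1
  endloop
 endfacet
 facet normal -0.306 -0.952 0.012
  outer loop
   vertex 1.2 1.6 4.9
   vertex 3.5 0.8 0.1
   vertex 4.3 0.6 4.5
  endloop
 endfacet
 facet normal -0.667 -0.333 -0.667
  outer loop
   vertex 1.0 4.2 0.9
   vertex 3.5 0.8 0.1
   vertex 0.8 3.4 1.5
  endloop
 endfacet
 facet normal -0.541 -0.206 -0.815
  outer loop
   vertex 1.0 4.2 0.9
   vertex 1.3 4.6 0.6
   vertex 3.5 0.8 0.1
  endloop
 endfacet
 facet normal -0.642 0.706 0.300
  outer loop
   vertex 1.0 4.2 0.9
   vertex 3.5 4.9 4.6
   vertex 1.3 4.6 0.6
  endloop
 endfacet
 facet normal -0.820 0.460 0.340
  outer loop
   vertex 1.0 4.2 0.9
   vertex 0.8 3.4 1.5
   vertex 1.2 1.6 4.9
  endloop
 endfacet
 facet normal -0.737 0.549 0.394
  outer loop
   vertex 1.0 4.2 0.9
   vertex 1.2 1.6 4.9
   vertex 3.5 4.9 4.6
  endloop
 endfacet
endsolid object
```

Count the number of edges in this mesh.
18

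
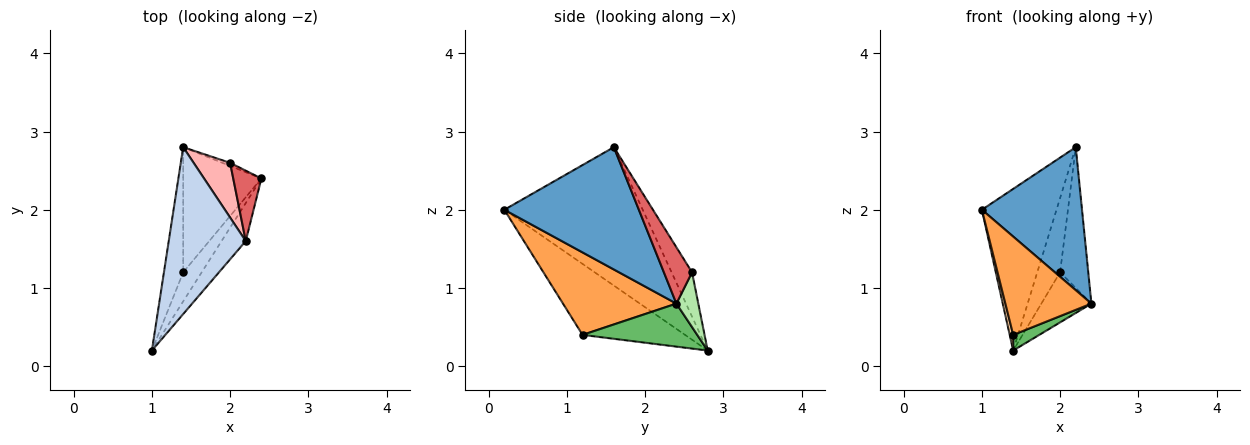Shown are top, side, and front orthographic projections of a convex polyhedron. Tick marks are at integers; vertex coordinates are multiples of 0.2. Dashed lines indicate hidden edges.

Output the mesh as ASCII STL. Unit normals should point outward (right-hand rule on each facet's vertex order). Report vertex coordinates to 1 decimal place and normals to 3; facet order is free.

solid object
 facet normal 0.792 -0.590 -0.157
  outer loop
   vertex 2.2 1.6 2.8
   vertex 1.0 0.2 2.0
   vertex 2.4 2.4 0.8
  endloop
 endfacet
 facet normal -0.790 0.426 0.440
  outer loop
   vertex 2.2 1.6 2.8
   vertex 1.4 2.8 0.2
   vertex 1.0 0.2 2.0
  endloop
 endfacet
 facet normal 0.784 -0.595 -0.176
  outer loop
   vertex 1.4 1.2 0.4
   vertex 2.4 2.4 0.8
   vertex 1.0 0.2 2.0
  endloop
 endfacet
 facet normal -0.965 -0.033 -0.262
  outer loop
   vertex 1.4 1.2 0.4
   vertex 1.0 0.2 2.0
   vertex 1.4 2.8 0.2
  endloop
 endfacet
 facet normal 0.479 -0.109 -0.871
  outer loop
   vertex 1.4 1.2 0.4
   vertex 1.4 2.8 0.2
   vertex 2.4 2.4 0.8
  endloop
 endfacet
 facet normal 0.400 0.915 -0.057
  outer loop
   vertex 2.0 2.6 1.2
   vertex 2.4 2.4 0.8
   vertex 1.4 2.8 0.2
  endloop
 endfacet
 facet normal 0.667 0.667 0.333
  outer loop
   vertex 2.0 2.6 1.2
   vertex 2.2 1.6 2.8
   vertex 2.4 2.4 0.8
  endloop
 endfacet
 facet normal -0.584 0.653 0.481
  outer loop
   vertex 2.0 2.6 1.2
   vertex 1.4 2.8 0.2
   vertex 2.2 1.6 2.8
  endloop
 endfacet
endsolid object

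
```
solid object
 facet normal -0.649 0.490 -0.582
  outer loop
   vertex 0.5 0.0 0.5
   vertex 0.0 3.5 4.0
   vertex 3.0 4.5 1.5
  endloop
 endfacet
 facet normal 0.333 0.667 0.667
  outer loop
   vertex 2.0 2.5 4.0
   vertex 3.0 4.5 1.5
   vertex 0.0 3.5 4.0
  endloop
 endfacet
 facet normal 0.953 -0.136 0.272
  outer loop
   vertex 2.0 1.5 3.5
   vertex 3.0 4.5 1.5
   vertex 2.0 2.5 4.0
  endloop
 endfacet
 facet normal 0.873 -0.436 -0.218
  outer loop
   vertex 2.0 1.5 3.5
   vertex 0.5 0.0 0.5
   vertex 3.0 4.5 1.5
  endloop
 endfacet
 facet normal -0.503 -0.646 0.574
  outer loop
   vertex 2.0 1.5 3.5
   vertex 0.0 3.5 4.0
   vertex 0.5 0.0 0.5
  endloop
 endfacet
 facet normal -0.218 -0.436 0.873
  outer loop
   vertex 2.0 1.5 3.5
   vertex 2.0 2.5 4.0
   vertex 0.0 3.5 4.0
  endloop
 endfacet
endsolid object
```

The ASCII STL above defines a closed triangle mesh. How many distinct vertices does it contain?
5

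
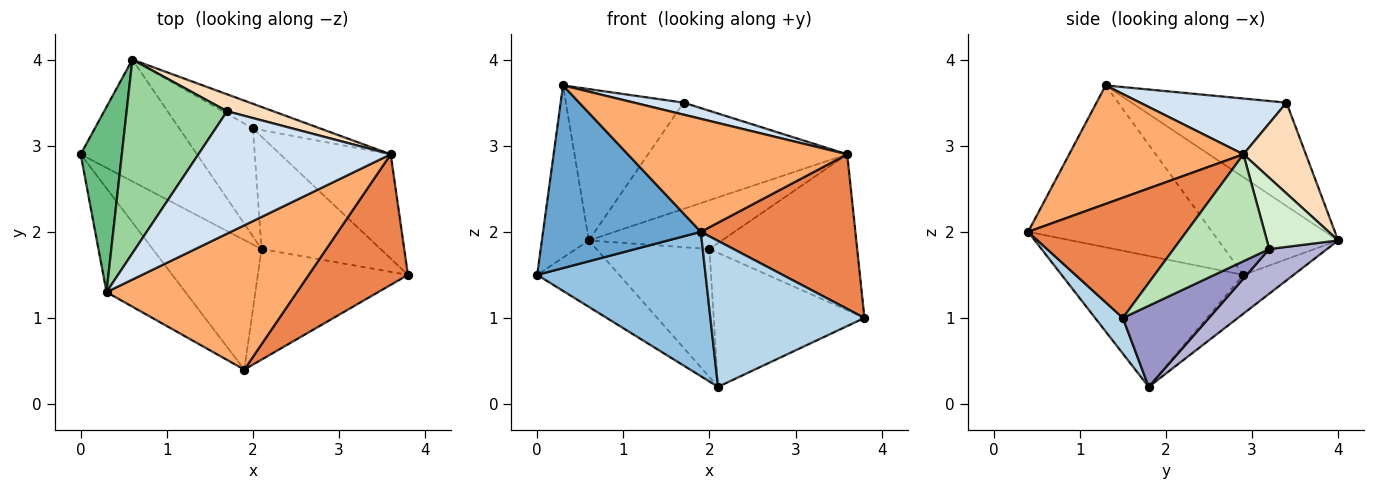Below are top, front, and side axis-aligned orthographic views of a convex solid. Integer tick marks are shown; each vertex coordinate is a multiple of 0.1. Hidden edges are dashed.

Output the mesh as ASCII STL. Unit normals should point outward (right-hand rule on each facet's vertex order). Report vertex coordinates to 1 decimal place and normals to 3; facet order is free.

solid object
 facet normal -0.712 -0.611 -0.347
  outer loop
   vertex 0.3 1.3 3.7
   vertex 0.0 2.9 1.5
   vertex 1.9 0.4 2.0
  endloop
 endfacet
 facet normal -0.626 -0.580 -0.521
  outer loop
   vertex 2.1 1.8 0.2
   vertex 1.9 0.4 2.0
   vertex 0.0 2.9 1.5
  endloop
 endfacet
 facet normal 0.142 -0.789 -0.598
  outer loop
   vertex 2.1 1.8 0.2
   vertex 3.8 1.5 1.0
   vertex 1.9 0.4 2.0
  endloop
 endfacet
 facet normal 0.277 -0.094 0.956
  outer loop
   vertex 3.6 2.9 2.9
   vertex 1.7 3.4 3.5
   vertex 0.3 1.3 3.7
  endloop
 endfacet
 facet normal 0.616 -0.602 0.508
  outer loop
   vertex 3.6 2.9 2.9
   vertex 1.9 0.4 2.0
   vertex 3.8 1.5 1.0
  endloop
 endfacet
 facet normal 0.440 -0.554 0.707
  outer loop
   vertex 3.6 2.9 2.9
   vertex 0.3 1.3 3.7
   vertex 1.9 0.4 2.0
  endloop
 endfacet
 facet normal -0.281 0.460 -0.843
  outer loop
   vertex 0.6 4.0 1.9
   vertex 2.1 1.8 0.2
   vertex 0.0 2.9 1.5
  endloop
 endfacet
 facet normal 0.296 0.943 0.150
  outer loop
   vertex 0.6 4.0 1.9
   vertex 1.7 3.4 3.5
   vertex 3.6 2.9 2.9
  endloop
 endfacet
 facet normal -0.867 0.340 0.365
  outer loop
   vertex 0.6 4.0 1.9
   vertex 0.0 2.9 1.5
   vertex 0.3 1.3 3.7
  endloop
 endfacet
 facet normal -0.630 0.478 0.612
  outer loop
   vertex 0.6 4.0 1.9
   vertex 0.3 1.3 3.7
   vertex 1.7 3.4 3.5
  endloop
 endfacet
 facet normal 0.474 0.732 -0.490
  outer loop
   vertex 2.0 3.2 1.8
   vertex 3.6 2.9 2.9
   vertex 3.8 1.5 1.0
  endloop
 endfacet
 facet normal 0.431 0.805 -0.407
  outer loop
   vertex 2.0 3.2 1.8
   vertex 0.6 4.0 1.9
   vertex 3.6 2.9 2.9
  endloop
 endfacet
 facet normal 0.401 0.702 -0.589
  outer loop
   vertex 2.0 3.2 1.8
   vertex 3.8 1.5 1.0
   vertex 2.1 1.8 0.2
  endloop
 endfacet
 facet normal 0.364 0.712 -0.600
  outer loop
   vertex 2.0 3.2 1.8
   vertex 2.1 1.8 0.2
   vertex 0.6 4.0 1.9
  endloop
 endfacet
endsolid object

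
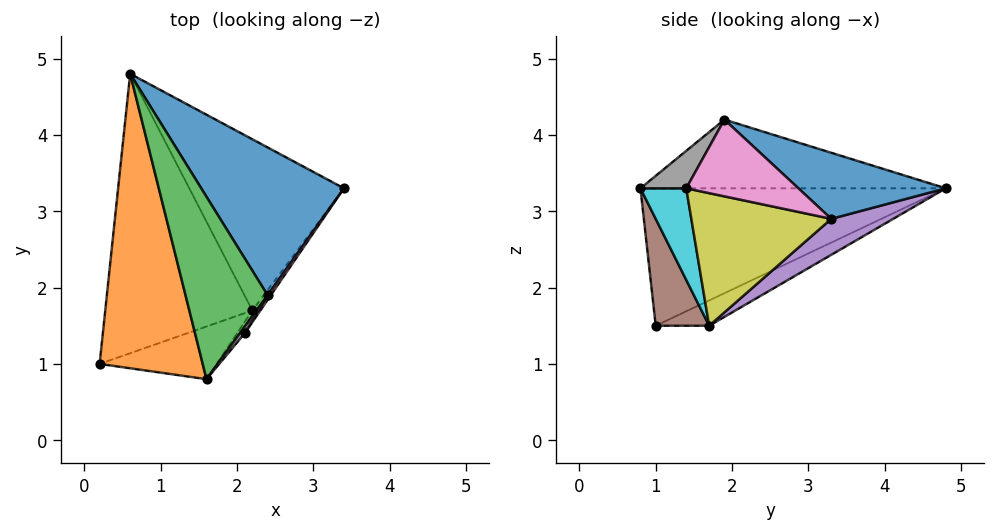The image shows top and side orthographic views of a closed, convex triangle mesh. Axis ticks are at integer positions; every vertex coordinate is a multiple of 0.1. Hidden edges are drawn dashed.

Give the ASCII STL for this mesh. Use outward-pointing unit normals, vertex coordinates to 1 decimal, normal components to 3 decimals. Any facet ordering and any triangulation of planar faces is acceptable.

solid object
 facet normal 0.369 0.477 0.798
  outer loop
   vertex 2.4 1.9 4.2
   vertex 3.4 3.3 2.9
   vertex 0.6 4.8 3.3
  endloop
 endfacet
 facet normal -0.784 -0.196 0.588
  outer loop
   vertex 1.6 0.8 3.3
   vertex 0.6 4.8 3.3
   vertex 0.2 1.0 1.5
  endloop
 endfacet
 facet normal -0.634 -0.158 0.757
  outer loop
   vertex 1.6 0.8 3.3
   vertex 2.4 1.9 4.2
   vertex 0.6 4.8 3.3
  endloop
 endfacet
 facet normal -0.153 0.436 -0.887
  outer loop
   vertex 2.2 1.7 1.5
   vertex 0.2 1.0 1.5
   vertex 0.6 4.8 3.3
  endloop
 endfacet
 facet normal 0.187 0.564 -0.805
  outer loop
   vertex 2.2 1.7 1.5
   vertex 0.6 4.8 3.3
   vertex 3.4 3.3 2.9
  endloop
 endfacet
 facet normal 0.311 -0.888 -0.340
  outer loop
   vertex 2.2 1.7 1.5
   vertex 1.6 0.8 3.3
   vertex 0.2 1.0 1.5
  endloop
 endfacet
 facet normal 0.828 -0.559 0.035
  outer loop
   vertex 2.1 1.4 3.3
   vertex 3.4 3.3 2.9
   vertex 2.4 1.9 4.2
  endloop
 endfacet
 facet normal 0.764 -0.637 0.099
  outer loop
   vertex 2.1 1.4 3.3
   vertex 2.4 1.9 4.2
   vertex 1.6 0.8 3.3
  endloop
 endfacet
 facet normal 0.819 -0.571 -0.050
  outer loop
   vertex 2.1 1.4 3.3
   vertex 2.2 1.7 1.5
   vertex 3.4 3.3 2.9
  endloop
 endfacet
 facet normal 0.767 -0.639 -0.064
  outer loop
   vertex 2.1 1.4 3.3
   vertex 1.6 0.8 3.3
   vertex 2.2 1.7 1.5
  endloop
 endfacet
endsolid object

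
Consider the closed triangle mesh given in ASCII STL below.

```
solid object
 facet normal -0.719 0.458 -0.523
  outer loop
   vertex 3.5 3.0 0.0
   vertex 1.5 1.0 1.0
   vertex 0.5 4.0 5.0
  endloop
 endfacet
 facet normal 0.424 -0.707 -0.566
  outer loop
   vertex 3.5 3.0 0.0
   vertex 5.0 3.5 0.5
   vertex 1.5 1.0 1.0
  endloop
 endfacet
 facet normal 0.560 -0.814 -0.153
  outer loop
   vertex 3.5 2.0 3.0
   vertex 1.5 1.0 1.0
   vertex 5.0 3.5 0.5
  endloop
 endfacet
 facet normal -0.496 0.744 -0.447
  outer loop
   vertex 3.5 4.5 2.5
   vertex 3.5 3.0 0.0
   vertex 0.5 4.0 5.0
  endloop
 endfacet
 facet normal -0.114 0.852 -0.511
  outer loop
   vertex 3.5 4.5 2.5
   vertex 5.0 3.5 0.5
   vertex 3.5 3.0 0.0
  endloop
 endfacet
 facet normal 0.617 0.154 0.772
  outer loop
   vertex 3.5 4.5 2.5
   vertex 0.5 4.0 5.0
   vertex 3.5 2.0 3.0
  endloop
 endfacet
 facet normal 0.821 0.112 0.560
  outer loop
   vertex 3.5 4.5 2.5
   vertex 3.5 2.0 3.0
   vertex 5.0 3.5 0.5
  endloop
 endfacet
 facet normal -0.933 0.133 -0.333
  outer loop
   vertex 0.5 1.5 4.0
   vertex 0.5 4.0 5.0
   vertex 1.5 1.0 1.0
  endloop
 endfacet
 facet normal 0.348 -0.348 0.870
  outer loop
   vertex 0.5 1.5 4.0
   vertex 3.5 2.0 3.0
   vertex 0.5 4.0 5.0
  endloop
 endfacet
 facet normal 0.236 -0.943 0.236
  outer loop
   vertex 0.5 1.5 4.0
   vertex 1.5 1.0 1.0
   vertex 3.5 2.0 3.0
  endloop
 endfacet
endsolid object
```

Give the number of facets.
10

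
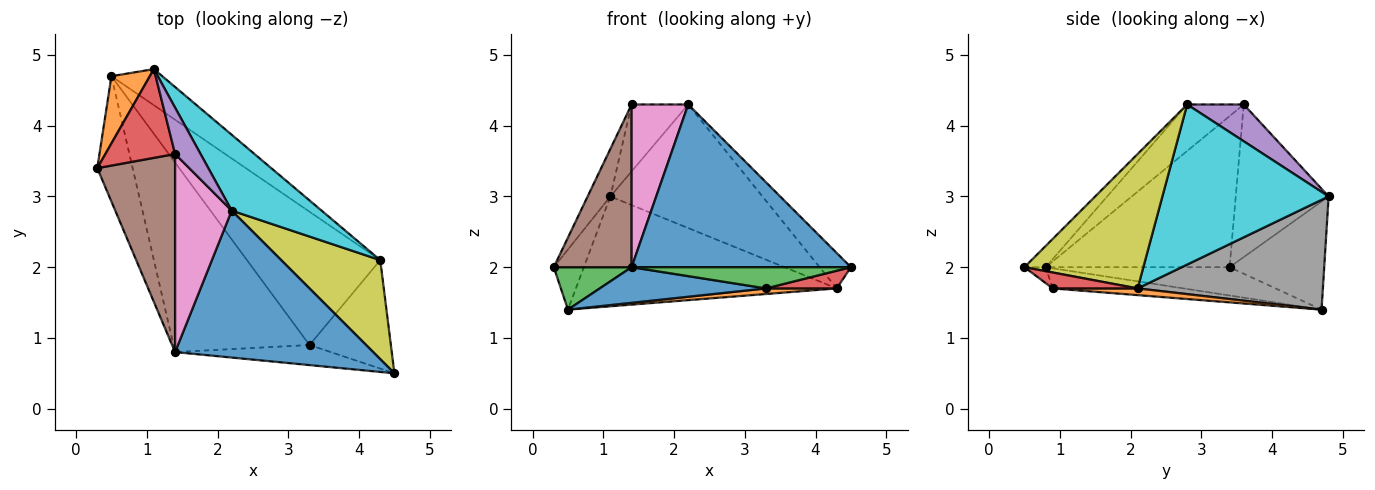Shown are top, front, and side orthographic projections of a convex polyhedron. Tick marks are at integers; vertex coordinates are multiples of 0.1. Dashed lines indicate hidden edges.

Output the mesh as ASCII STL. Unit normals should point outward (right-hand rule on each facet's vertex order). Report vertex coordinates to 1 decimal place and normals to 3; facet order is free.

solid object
 facet normal -0.072 -0.740 0.669
  outer loop
   vertex 1.4 0.8 2.0
   vertex 4.5 0.5 2.0
   vertex 2.2 2.8 4.3
  endloop
 endfacet
 facet normal -0.903 0.287 0.321
  outer loop
   vertex 0.5 4.7 1.4
   vertex 0.3 3.4 2.0
   vertex 1.1 4.8 3.0
  endloop
 endfacet
 facet normal -0.604 -0.256 -0.755
  outer loop
   vertex 0.5 4.7 1.4
   vertex 1.4 0.8 2.0
   vertex 0.3 3.4 2.0
  endloop
 endfacet
 facet normal -0.888 0.218 0.406
  outer loop
   vertex 1.4 3.6 4.3
   vertex 1.1 4.8 3.0
   vertex 0.3 3.4 2.0
  endloop
 endfacet
 facet normal 0.635 0.635 0.440
  outer loop
   vertex 1.4 3.6 4.3
   vertex 2.2 2.8 4.3
   vertex 1.1 4.8 3.0
  endloop
 endfacet
 facet normal -0.832 -0.352 0.429
  outer loop
   vertex 1.4 3.6 4.3
   vertex 0.3 3.4 2.0
   vertex 1.4 0.8 2.0
  endloop
 endfacet
 facet normal -0.536 -0.536 0.652
  outer loop
   vertex 1.4 3.6 4.3
   vertex 1.4 0.8 2.0
   vertex 2.2 2.8 4.3
  endloop
 endfacet
 facet normal 0.559 0.788 -0.259
  outer loop
   vertex 4.3 2.1 1.7
   vertex 0.5 4.7 1.4
   vertex 1.1 4.8 3.0
  endloop
 endfacet
 facet normal 0.788 0.207 0.580
  outer loop
   vertex 4.3 2.1 1.7
   vertex 2.2 2.8 4.3
   vertex 4.5 0.5 2.0
  endloop
 endfacet
 facet normal 0.682 0.624 0.383
  outer loop
   vertex 4.3 2.1 1.7
   vertex 1.1 4.8 3.0
   vertex 2.2 2.8 4.3
  endloop
 endfacet
 facet normal -0.144 -0.183 -0.973
  outer loop
   vertex 3.3 0.9 1.7
   vertex 1.4 0.8 2.0
   vertex 0.5 4.7 1.4
  endloop
 endfacet
 facet normal 0.050 -0.042 -0.998
  outer loop
   vertex 3.3 0.9 1.7
   vertex 0.5 4.7 1.4
   vertex 4.3 2.1 1.7
  endloop
 endfacet
 facet normal -0.070 -0.725 -0.686
  outer loop
   vertex 3.3 0.9 1.7
   vertex 4.5 0.5 2.0
   vertex 1.4 0.8 2.0
  endloop
 endfacet
 facet normal 0.190 -0.158 -0.969
  outer loop
   vertex 3.3 0.9 1.7
   vertex 4.3 2.1 1.7
   vertex 4.5 0.5 2.0
  endloop
 endfacet
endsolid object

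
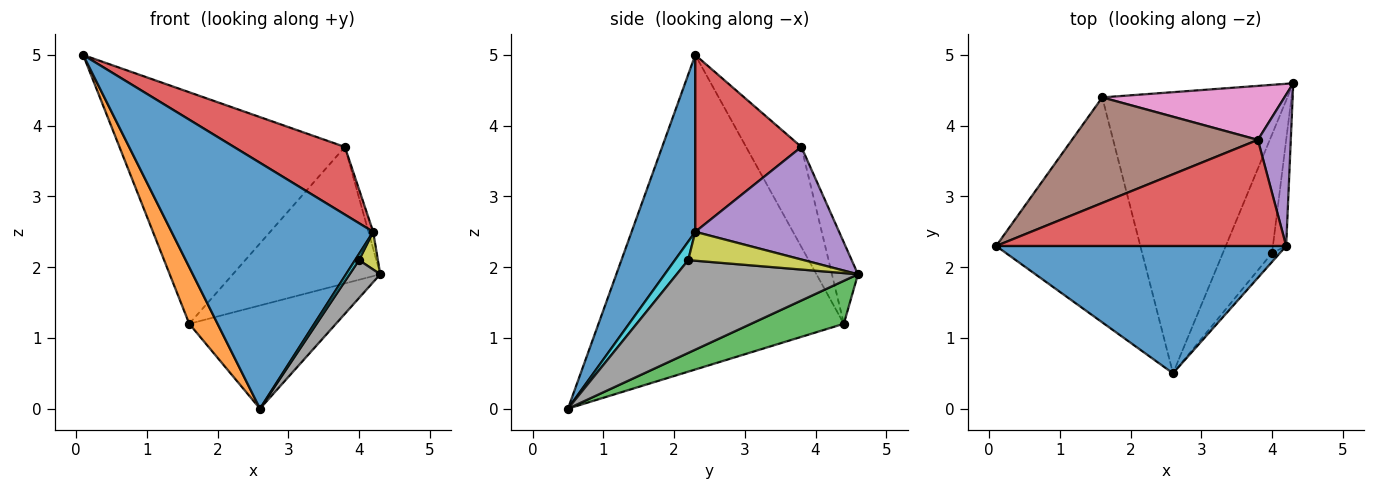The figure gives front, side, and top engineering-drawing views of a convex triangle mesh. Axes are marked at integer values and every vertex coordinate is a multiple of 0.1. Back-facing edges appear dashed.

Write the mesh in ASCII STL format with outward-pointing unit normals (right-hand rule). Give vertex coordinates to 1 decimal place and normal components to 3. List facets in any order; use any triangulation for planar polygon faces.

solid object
 facet normal 0.270 -0.855 0.443
  outer loop
   vertex 4.2 2.3 2.5
   vertex 0.1 2.3 5.0
   vertex 2.6 0.5 0.0
  endloop
 endfacet
 facet normal -0.904 -0.104 -0.414
  outer loop
   vertex 1.6 4.4 1.2
   vertex 2.6 0.5 0.0
   vertex 0.1 2.3 5.0
  endloop
 endfacet
 facet normal 0.213 0.337 -0.917
  outer loop
   vertex 1.6 4.4 1.2
   vertex 4.3 4.6 1.9
   vertex 2.6 0.5 0.0
  endloop
 endfacet
 facet normal 0.457 -0.478 0.750
  outer loop
   vertex 3.8 3.8 3.7
   vertex 0.1 2.3 5.0
   vertex 4.2 2.3 2.5
  endloop
 endfacet
 facet normal 0.959 0.031 0.280
  outer loop
   vertex 3.8 3.8 3.7
   vertex 4.2 2.3 2.5
   vertex 4.3 4.6 1.9
  endloop
 endfacet
 facet normal -0.218 0.888 0.405
  outer loop
   vertex 3.8 3.8 3.7
   vertex 1.6 4.4 1.2
   vertex 0.1 2.3 5.0
  endloop
 endfacet
 facet normal -0.162 0.918 0.363
  outer loop
   vertex 3.8 3.8 3.7
   vertex 4.3 4.6 1.9
   vertex 1.6 4.4 1.2
  endloop
 endfacet
 facet normal 0.874 -0.148 -0.463
  outer loop
   vertex 4.0 2.2 2.1
   vertex 2.6 0.5 0.0
   vertex 4.3 4.6 1.9
  endloop
 endfacet
 facet normal 0.899 -0.147 -0.413
  outer loop
   vertex 4.0 2.2 2.1
   vertex 4.3 4.6 1.9
   vertex 4.2 2.3 2.5
  endloop
 endfacet
 facet normal 0.887 -0.264 -0.378
  outer loop
   vertex 4.0 2.2 2.1
   vertex 4.2 2.3 2.5
   vertex 2.6 0.5 0.0
  endloop
 endfacet
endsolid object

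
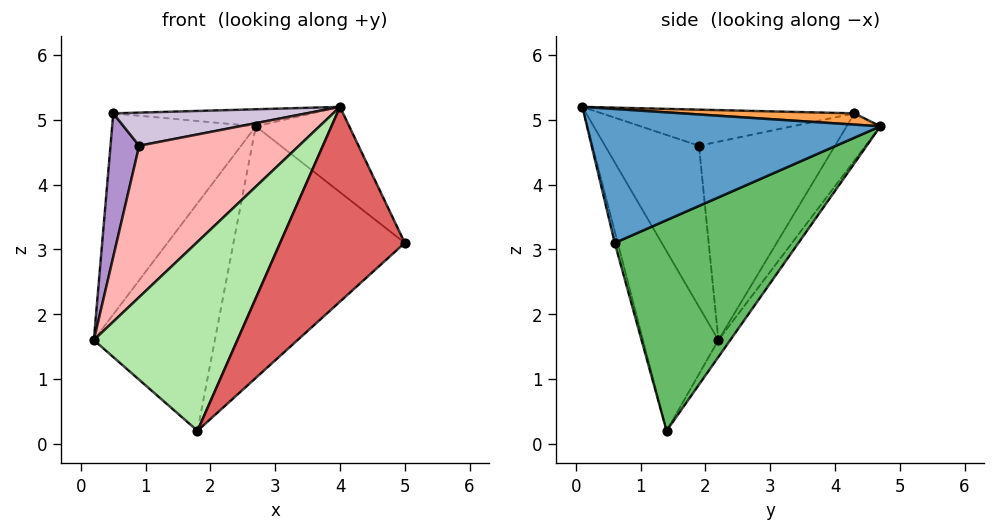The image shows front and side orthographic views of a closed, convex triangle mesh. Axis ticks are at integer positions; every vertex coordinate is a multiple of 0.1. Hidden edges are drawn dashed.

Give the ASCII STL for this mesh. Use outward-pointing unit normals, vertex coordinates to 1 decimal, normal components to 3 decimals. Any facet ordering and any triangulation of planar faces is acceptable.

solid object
 facet normal 0.843 0.269 0.466
  outer loop
   vertex 4.0 0.1 5.2
   vertex 5.0 0.6 3.1
   vertex 2.7 4.7 4.9
  endloop
 endfacet
 facet normal -0.199 0.848 -0.492
  outer loop
   vertex 0.5 4.3 5.1
   vertex 2.7 4.7 4.9
   vertex 0.2 2.2 1.6
  endloop
 endfacet
 facet normal 0.075 0.086 0.993
  outer loop
   vertex 0.5 4.3 5.1
   vertex 4.0 0.1 5.2
   vertex 2.7 4.7 4.9
  endloop
 endfacet
 facet normal -0.081 0.823 -0.562
  outer loop
   vertex 1.8 1.4 0.2
   vertex 0.2 2.2 1.6
   vertex 2.7 4.7 4.9
  endloop
 endfacet
 facet normal 0.622 0.580 -0.526
  outer loop
   vertex 1.8 1.4 0.2
   vertex 2.7 4.7 4.9
   vertex 5.0 0.6 3.1
  endloop
 endfacet
 facet normal -0.465 -0.885 -0.026
  outer loop
   vertex 1.8 1.4 0.2
   vertex 4.0 0.1 5.2
   vertex 0.2 2.2 1.6
  endloop
 endfacet
 facet normal -0.023 -0.970 -0.242
  outer loop
   vertex 1.8 1.4 0.2
   vertex 5.0 0.6 3.1
   vertex 4.0 0.1 5.2
  endloop
 endfacet
 facet normal -0.507 -0.862 0.032
  outer loop
   vertex 0.9 1.9 4.6
   vertex 0.2 2.2 1.6
   vertex 4.0 0.1 5.2
  endloop
 endfacet
 facet normal -0.958 -0.202 0.203
  outer loop
   vertex 0.9 1.9 4.6
   vertex 0.5 4.3 5.1
   vertex 0.2 2.2 1.6
  endloop
 endfacet
 facet normal -0.319 -0.244 0.916
  outer loop
   vertex 0.9 1.9 4.6
   vertex 4.0 0.1 5.2
   vertex 0.5 4.3 5.1
  endloop
 endfacet
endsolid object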